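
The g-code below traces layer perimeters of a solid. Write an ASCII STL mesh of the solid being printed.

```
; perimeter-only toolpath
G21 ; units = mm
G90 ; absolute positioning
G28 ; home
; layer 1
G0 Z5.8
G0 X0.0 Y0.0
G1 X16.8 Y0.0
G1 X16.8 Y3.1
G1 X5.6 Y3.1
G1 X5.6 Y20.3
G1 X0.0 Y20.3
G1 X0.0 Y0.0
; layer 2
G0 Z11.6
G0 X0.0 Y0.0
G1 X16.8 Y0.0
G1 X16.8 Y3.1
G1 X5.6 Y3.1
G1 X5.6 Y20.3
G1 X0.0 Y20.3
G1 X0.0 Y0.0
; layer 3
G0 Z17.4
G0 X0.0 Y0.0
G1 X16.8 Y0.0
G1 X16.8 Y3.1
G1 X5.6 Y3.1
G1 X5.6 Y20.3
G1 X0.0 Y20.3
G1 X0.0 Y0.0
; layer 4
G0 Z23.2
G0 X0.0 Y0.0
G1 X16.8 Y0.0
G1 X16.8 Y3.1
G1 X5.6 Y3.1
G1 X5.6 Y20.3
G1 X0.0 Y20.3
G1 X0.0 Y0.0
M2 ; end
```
solid part
  facet normal 0.0000 0.0000 -1.0000
    outer loop
      vertex 16.8 3.1 0.0
      vertex 16.8 0.0 0.0
      vertex 0.0 0.0 0.0
    endloop
  endfacet
  facet normal 0.0000 0.0000 -1.0000
    outer loop
      vertex 5.6 3.1 0.0
      vertex 16.8 3.1 0.0
      vertex 0.0 0.0 0.0
    endloop
  endfacet
  facet normal 0.0000 0.0000 -1.0000
    outer loop
      vertex 5.6 20.3 0.0
      vertex 5.6 3.1 0.0
      vertex 0.0 0.0 0.0
    endloop
  endfacet
  facet normal 0.0000 0.0000 -1.0000
    outer loop
      vertex 0.0 20.3 0.0
      vertex 5.6 20.3 0.0
      vertex 0.0 0.0 0.0
    endloop
  endfacet
  facet normal 0.0000 0.0000 1.0000
    outer loop
      vertex 0.0 0.0 23.2
      vertex 16.8 0.0 23.2
      vertex 16.8 3.1 23.2
    endloop
  endfacet
  facet normal 0.0000 0.0000 1.0000
    outer loop
      vertex 0.0 0.0 23.2
      vertex 16.8 3.1 23.2
      vertex 5.6 3.1 23.2
    endloop
  endfacet
  facet normal 0.0000 0.0000 1.0000
    outer loop
      vertex 0.0 0.0 23.2
      vertex 5.6 3.1 23.2
      vertex 5.6 20.3 23.2
    endloop
  endfacet
  facet normal 0.0000 0.0000 1.0000
    outer loop
      vertex 0.0 0.0 23.2
      vertex 5.6 20.3 23.2
      vertex 0.0 20.3 23.2
    endloop
  endfacet
  facet normal 0.0000 -1.0000 0.0000
    outer loop
      vertex 0.0 0.0 0.0
      vertex 16.8 0.0 0.0
      vertex 16.8 0.0 23.2
    endloop
  endfacet
  facet normal 0.0000 -1.0000 0.0000
    outer loop
      vertex 0.0 0.0 0.0
      vertex 16.8 0.0 23.2
      vertex 0.0 0.0 23.2
    endloop
  endfacet
  facet normal 1.0000 0.0000 0.0000
    outer loop
      vertex 16.8 0.0 0.0
      vertex 16.8 3.1 0.0
      vertex 16.8 3.1 23.2
    endloop
  endfacet
  facet normal 1.0000 0.0000 0.0000
    outer loop
      vertex 16.8 0.0 0.0
      vertex 16.8 3.1 23.2
      vertex 16.8 0.0 23.2
    endloop
  endfacet
  facet normal 0.0000 1.0000 0.0000
    outer loop
      vertex 16.8 3.1 0.0
      vertex 5.6 3.1 0.0
      vertex 5.6 3.1 23.2
    endloop
  endfacet
  facet normal 0.0000 1.0000 0.0000
    outer loop
      vertex 16.8 3.1 0.0
      vertex 5.6 3.1 23.2
      vertex 16.8 3.1 23.2
    endloop
  endfacet
  facet normal 1.0000 0.0000 0.0000
    outer loop
      vertex 5.6 3.1 0.0
      vertex 5.6 20.3 0.0
      vertex 5.6 20.3 23.2
    endloop
  endfacet
  facet normal 1.0000 0.0000 0.0000
    outer loop
      vertex 5.6 3.1 0.0
      vertex 5.6 20.3 23.2
      vertex 5.6 3.1 23.2
    endloop
  endfacet
  facet normal 0.0000 1.0000 0.0000
    outer loop
      vertex 5.6 20.3 0.0
      vertex 0.0 20.3 0.0
      vertex 0.0 20.3 23.2
    endloop
  endfacet
  facet normal 0.0000 1.0000 0.0000
    outer loop
      vertex 5.6 20.3 0.0
      vertex 0.0 20.3 23.2
      vertex 5.6 20.3 23.2
    endloop
  endfacet
  facet normal -1.0000 0.0000 0.0000
    outer loop
      vertex 0.0 20.3 0.0
      vertex 0.0 0.0 0.0
      vertex 0.0 0.0 23.2
    endloop
  endfacet
  facet normal -1.0000 0.0000 0.0000
    outer loop
      vertex 0.0 20.3 0.0
      vertex 0.0 0.0 23.2
      vertex 0.0 20.3 23.2
    endloop
  endfacet
endsolid part

The G0 Z moves step by Δz≈5.8 mm. Every layer's G1 loop is the same polygon, so the solid is a straight extrusion of it from z=0 to z≈23.2. Closing with flat bottom and top caps and triangulating gives 20 facets — an L-shaped prism: outer 16.8 × 20.3 mm, arm thicknesses ≈ 3.1 mm (horizontal) and 5.6 mm (vertical), extruded 23.2 mm in z.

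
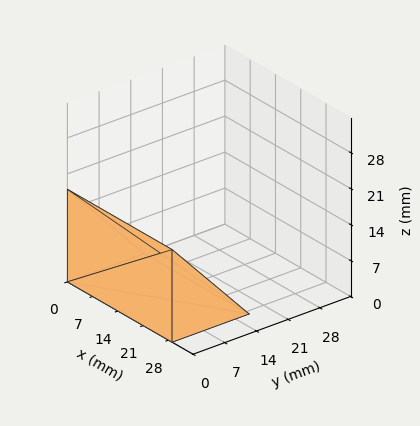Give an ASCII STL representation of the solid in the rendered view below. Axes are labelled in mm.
Reading the render: the shape is a wedge (ramp): 29 × 17 mm base, rising to 18 mm along the y=0 edge and sloping linearly to z=0 at y=17 (dimensions read to the nearest mm from the axis ticks). For the STL, each face is triangulated and given an outward normal.

solid part
  facet normal 0.0000 0.0000 -1.0000
    outer loop
      vertex 29.00 17.00 0.00
      vertex 29.00 0.00 0.00
      vertex 0.00 0.00 0.00
    endloop
  endfacet
  facet normal 0.0000 0.0000 -1.0000
    outer loop
      vertex 0.00 17.00 0.00
      vertex 29.00 17.00 0.00
      vertex 0.00 0.00 0.00
    endloop
  endfacet
  facet normal 0.0000 -1.0000 0.0000
    outer loop
      vertex 0.00 0.00 0.00
      vertex 29.00 0.00 0.00
      vertex 29.00 0.00 18.00
    endloop
  endfacet
  facet normal 0.0000 -1.0000 0.0000
    outer loop
      vertex 0.00 0.00 0.00
      vertex 29.00 0.00 18.00
      vertex 0.00 0.00 18.00
    endloop
  endfacet
  facet normal 0.0000 0.7270 0.6866
    outer loop
      vertex 0.00 0.00 18.00
      vertex 29.00 0.00 18.00
      vertex 29.00 17.00 0.00
    endloop
  endfacet
  facet normal 0.0000 0.7270 0.6866
    outer loop
      vertex 0.00 0.00 18.00
      vertex 29.00 17.00 0.00
      vertex 0.00 17.00 0.00
    endloop
  endfacet
  facet normal -1.0000 0.0000 0.0000
    outer loop
      vertex 0.00 0.00 18.00
      vertex 0.00 17.00 0.00
      vertex 0.00 0.00 0.00
    endloop
  endfacet
  facet normal 1.0000 0.0000 0.0000
    outer loop
      vertex 29.00 0.00 0.00
      vertex 29.00 17.00 0.00
      vertex 29.00 0.00 18.00
    endloop
  endfacet
endsolid part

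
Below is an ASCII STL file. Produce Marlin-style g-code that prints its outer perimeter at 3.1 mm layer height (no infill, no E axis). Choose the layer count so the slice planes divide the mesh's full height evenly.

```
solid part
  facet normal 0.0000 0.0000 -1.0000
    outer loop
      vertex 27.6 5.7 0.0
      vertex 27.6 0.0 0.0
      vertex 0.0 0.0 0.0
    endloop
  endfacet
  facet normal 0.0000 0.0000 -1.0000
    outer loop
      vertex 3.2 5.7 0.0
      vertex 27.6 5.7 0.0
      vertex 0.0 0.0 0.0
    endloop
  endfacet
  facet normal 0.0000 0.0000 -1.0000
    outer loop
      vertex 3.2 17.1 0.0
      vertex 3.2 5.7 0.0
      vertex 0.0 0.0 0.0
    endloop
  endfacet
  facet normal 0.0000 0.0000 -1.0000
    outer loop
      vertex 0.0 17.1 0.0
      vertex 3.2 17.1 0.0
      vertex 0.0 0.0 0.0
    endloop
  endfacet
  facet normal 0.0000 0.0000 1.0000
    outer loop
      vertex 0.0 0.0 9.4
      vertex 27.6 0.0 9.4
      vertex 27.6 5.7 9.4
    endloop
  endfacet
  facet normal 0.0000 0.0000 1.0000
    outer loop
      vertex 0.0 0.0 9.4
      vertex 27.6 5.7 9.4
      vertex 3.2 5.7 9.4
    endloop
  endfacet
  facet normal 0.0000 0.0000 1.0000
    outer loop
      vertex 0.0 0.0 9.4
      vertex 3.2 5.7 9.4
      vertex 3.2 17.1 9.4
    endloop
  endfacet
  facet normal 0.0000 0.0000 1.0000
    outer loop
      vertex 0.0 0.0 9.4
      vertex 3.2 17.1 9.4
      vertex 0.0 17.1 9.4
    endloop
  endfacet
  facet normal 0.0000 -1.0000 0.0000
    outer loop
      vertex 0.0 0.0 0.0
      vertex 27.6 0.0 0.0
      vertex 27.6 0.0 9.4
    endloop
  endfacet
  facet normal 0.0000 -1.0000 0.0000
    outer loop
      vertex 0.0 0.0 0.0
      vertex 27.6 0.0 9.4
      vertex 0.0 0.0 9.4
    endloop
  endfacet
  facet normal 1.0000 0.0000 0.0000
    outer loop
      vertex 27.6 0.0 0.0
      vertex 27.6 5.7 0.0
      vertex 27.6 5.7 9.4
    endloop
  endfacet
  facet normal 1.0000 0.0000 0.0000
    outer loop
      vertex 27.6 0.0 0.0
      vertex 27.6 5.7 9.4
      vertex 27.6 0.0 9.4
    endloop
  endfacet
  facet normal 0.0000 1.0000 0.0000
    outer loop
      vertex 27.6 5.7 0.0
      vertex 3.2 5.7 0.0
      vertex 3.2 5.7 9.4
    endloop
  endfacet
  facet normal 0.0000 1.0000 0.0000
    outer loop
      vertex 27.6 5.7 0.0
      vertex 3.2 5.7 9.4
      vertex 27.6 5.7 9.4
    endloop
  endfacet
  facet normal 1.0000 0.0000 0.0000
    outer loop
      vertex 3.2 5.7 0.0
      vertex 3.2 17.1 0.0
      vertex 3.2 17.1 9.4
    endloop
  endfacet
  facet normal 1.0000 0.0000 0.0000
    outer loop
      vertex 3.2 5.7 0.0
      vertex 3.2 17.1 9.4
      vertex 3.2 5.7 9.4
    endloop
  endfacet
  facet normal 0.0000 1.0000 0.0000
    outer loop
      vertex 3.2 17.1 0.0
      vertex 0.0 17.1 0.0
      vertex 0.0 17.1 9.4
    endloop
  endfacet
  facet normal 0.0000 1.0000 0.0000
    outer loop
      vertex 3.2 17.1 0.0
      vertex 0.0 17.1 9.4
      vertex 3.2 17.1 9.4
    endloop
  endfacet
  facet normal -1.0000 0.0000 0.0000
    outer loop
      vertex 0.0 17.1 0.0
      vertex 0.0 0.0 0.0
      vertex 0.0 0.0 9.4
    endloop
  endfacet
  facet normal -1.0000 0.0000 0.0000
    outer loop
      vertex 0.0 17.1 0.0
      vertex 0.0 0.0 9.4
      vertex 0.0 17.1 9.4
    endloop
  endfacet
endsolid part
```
; perimeter-only toolpath
G21 ; units = mm
G90 ; absolute positioning
G28 ; home
; layer 1
G0 Z3.1
G0 X0.0 Y0.0
G1 X27.6 Y0.0
G1 X27.6 Y5.7
G1 X3.2 Y5.7
G1 X3.2 Y17.1
G1 X0.0 Y17.1
G1 X0.0 Y0.0
; layer 2
G0 Z6.3
G0 X0.0 Y0.0
G1 X27.6 Y0.0
G1 X27.6 Y5.7
G1 X3.2 Y5.7
G1 X3.2 Y17.1
G1 X0.0 Y17.1
G1 X0.0 Y0.0
; layer 3
G0 Z9.4
G0 X0.0 Y0.0
G1 X27.6 Y0.0
G1 X27.6 Y5.7
G1 X3.2 Y5.7
G1 X3.2 Y17.1
G1 X0.0 Y17.1
G1 X0.0 Y0.0
M2 ; end

The solid is an L-shaped prism: outer 27.6 × 17.1 mm, arm thicknesses ≈ 5.7 mm (horizontal) and 3.2 mm (vertical), extruded 9.4 mm in z. Slicing at Δz = 3.1 mm — 3 equal slices spanning the solid's height, so layer i sits at z = i·h/3 — gives 3 non-empty perimeters. Each is a 6-segment closed polygon; G0 lifts to the layer z and rapids to the start vertex, then G1 traces the edges.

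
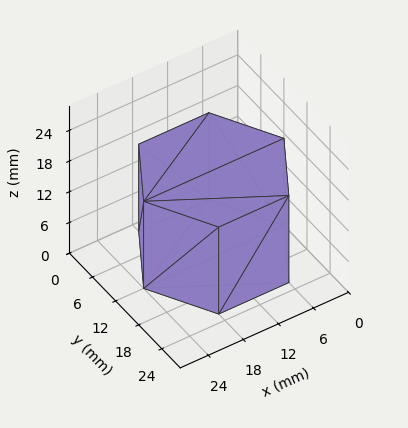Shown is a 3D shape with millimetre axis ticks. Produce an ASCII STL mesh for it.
Reading the render: the shape is a regular 6-sided prism (a cylinder approximated with 6 flat sides), circumscribed radius ≈ 12 mm, height ≈ 17 mm (dimensions read to the nearest mm from the axis ticks). For the STL, each face is triangulated and given an outward normal.

solid part
  facet normal 0.0000 0.0000 -1.0000
    outer loop
      vertex 6.000 22.392 0.000
      vertex 18.000 22.392 0.000
      vertex 24.000 12.000 0.000
    endloop
  endfacet
  facet normal 0.0000 0.0000 -1.0000
    outer loop
      vertex 0.000 12.000 0.000
      vertex 6.000 22.392 0.000
      vertex 24.000 12.000 0.000
    endloop
  endfacet
  facet normal 0.0000 0.0000 -1.0000
    outer loop
      vertex 6.000 1.608 0.000
      vertex 0.000 12.000 0.000
      vertex 24.000 12.000 0.000
    endloop
  endfacet
  facet normal 0.0000 0.0000 -1.0000
    outer loop
      vertex 18.000 1.608 0.000
      vertex 6.000 1.608 0.000
      vertex 24.000 12.000 0.000
    endloop
  endfacet
  facet normal 0.0000 0.0000 1.0000
    outer loop
      vertex 24.000 12.000 17.000
      vertex 18.000 22.392 17.000
      vertex 6.000 22.392 17.000
    endloop
  endfacet
  facet normal 0.0000 0.0000 1.0000
    outer loop
      vertex 24.000 12.000 17.000
      vertex 6.000 22.392 17.000
      vertex 0.000 12.000 17.000
    endloop
  endfacet
  facet normal 0.0000 0.0000 1.0000
    outer loop
      vertex 24.000 12.000 17.000
      vertex 0.000 12.000 17.000
      vertex 6.000 1.608 17.000
    endloop
  endfacet
  facet normal 0.0000 0.0000 1.0000
    outer loop
      vertex 24.000 12.000 17.000
      vertex 6.000 1.608 17.000
      vertex 18.000 1.608 17.000
    endloop
  endfacet
  facet normal 0.8660 0.5000 0.0000
    outer loop
      vertex 24.000 12.000 0.000
      vertex 18.000 22.392 0.000
      vertex 18.000 22.392 17.000
    endloop
  endfacet
  facet normal 0.8660 0.5000 0.0000
    outer loop
      vertex 24.000 12.000 0.000
      vertex 18.000 22.392 17.000
      vertex 24.000 12.000 17.000
    endloop
  endfacet
  facet normal 0.0000 1.0000 0.0000
    outer loop
      vertex 18.000 22.392 0.000
      vertex 6.000 22.392 0.000
      vertex 6.000 22.392 17.000
    endloop
  endfacet
  facet normal 0.0000 1.0000 0.0000
    outer loop
      vertex 18.000 22.392 0.000
      vertex 6.000 22.392 17.000
      vertex 18.000 22.392 17.000
    endloop
  endfacet
  facet normal -0.8660 0.5000 0.0000
    outer loop
      vertex 6.000 22.392 0.000
      vertex 0.000 12.000 0.000
      vertex 0.000 12.000 17.000
    endloop
  endfacet
  facet normal -0.8660 0.5000 0.0000
    outer loop
      vertex 6.000 22.392 0.000
      vertex 0.000 12.000 17.000
      vertex 6.000 22.392 17.000
    endloop
  endfacet
  facet normal -0.8660 -0.5000 0.0000
    outer loop
      vertex 0.000 12.000 0.000
      vertex 6.000 1.608 0.000
      vertex 6.000 1.608 17.000
    endloop
  endfacet
  facet normal -0.8660 -0.5000 0.0000
    outer loop
      vertex 0.000 12.000 0.000
      vertex 6.000 1.608 17.000
      vertex 0.000 12.000 17.000
    endloop
  endfacet
  facet normal 0.0000 -1.0000 0.0000
    outer loop
      vertex 6.000 1.608 0.000
      vertex 18.000 1.608 0.000
      vertex 18.000 1.608 17.000
    endloop
  endfacet
  facet normal 0.0000 -1.0000 0.0000
    outer loop
      vertex 6.000 1.608 0.000
      vertex 18.000 1.608 17.000
      vertex 6.000 1.608 17.000
    endloop
  endfacet
  facet normal 0.8660 -0.5000 0.0000
    outer loop
      vertex 18.000 1.608 0.000
      vertex 24.000 12.000 0.000
      vertex 24.000 12.000 17.000
    endloop
  endfacet
  facet normal 0.8660 -0.5000 0.0000
    outer loop
      vertex 18.000 1.608 0.000
      vertex 24.000 12.000 17.000
      vertex 18.000 1.608 17.000
    endloop
  endfacet
endsolid part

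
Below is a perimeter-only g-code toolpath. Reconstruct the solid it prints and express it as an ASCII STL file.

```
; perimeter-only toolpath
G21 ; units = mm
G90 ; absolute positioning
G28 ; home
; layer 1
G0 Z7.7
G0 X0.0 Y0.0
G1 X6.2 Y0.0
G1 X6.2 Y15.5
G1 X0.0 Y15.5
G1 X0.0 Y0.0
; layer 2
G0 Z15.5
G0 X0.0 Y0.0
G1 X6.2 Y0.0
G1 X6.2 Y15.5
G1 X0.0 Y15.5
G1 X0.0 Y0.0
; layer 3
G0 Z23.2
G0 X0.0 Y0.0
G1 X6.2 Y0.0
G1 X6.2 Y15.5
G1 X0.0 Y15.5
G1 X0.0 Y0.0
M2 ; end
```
solid part
  facet normal 0.0000 0.0000 -1.0000
    outer loop
      vertex 6.2 15.5 0.0
      vertex 6.2 0.0 0.0
      vertex 0.0 0.0 0.0
    endloop
  endfacet
  facet normal 0.0000 0.0000 -1.0000
    outer loop
      vertex 0.0 15.5 0.0
      vertex 6.2 15.5 0.0
      vertex 0.0 0.0 0.0
    endloop
  endfacet
  facet normal 0.0000 0.0000 1.0000
    outer loop
      vertex 0.0 0.0 23.2
      vertex 6.2 0.0 23.2
      vertex 6.2 15.5 23.2
    endloop
  endfacet
  facet normal 0.0000 0.0000 1.0000
    outer loop
      vertex 0.0 0.0 23.2
      vertex 6.2 15.5 23.2
      vertex 0.0 15.5 23.2
    endloop
  endfacet
  facet normal 0.0000 -1.0000 0.0000
    outer loop
      vertex 0.0 0.0 0.0
      vertex 6.2 0.0 0.0
      vertex 6.2 0.0 23.2
    endloop
  endfacet
  facet normal 0.0000 -1.0000 0.0000
    outer loop
      vertex 0.0 0.0 0.0
      vertex 6.2 0.0 23.2
      vertex 0.0 0.0 23.2
    endloop
  endfacet
  facet normal 0.0000 1.0000 0.0000
    outer loop
      vertex 6.2 15.5 23.2
      vertex 6.2 15.5 0.0
      vertex 0.0 15.5 0.0
    endloop
  endfacet
  facet normal 0.0000 1.0000 0.0000
    outer loop
      vertex 0.0 15.5 23.2
      vertex 6.2 15.5 23.2
      vertex 0.0 15.5 0.0
    endloop
  endfacet
  facet normal -1.0000 0.0000 0.0000
    outer loop
      vertex 0.0 15.5 23.2
      vertex 0.0 15.5 0.0
      vertex 0.0 0.0 0.0
    endloop
  endfacet
  facet normal -1.0000 0.0000 0.0000
    outer loop
      vertex 0.0 0.0 23.2
      vertex 0.0 15.5 23.2
      vertex 0.0 0.0 0.0
    endloop
  endfacet
  facet normal 1.0000 0.0000 0.0000
    outer loop
      vertex 6.2 0.0 0.0
      vertex 6.2 15.5 0.0
      vertex 6.2 15.5 23.2
    endloop
  endfacet
  facet normal 1.0000 0.0000 0.0000
    outer loop
      vertex 6.2 0.0 0.0
      vertex 6.2 15.5 23.2
      vertex 6.2 0.0 23.2
    endloop
  endfacet
endsolid part

The G0 Z moves step by Δz≈7.7 mm. Every layer's G1 loop is the same polygon, so the solid is a straight extrusion of it from z=0 to z≈23.2. Closing with flat bottom and top caps and triangulating gives 12 facets — a rectangular box, roughly 6.2 × 15.5 mm footprint and 23.2 mm tall.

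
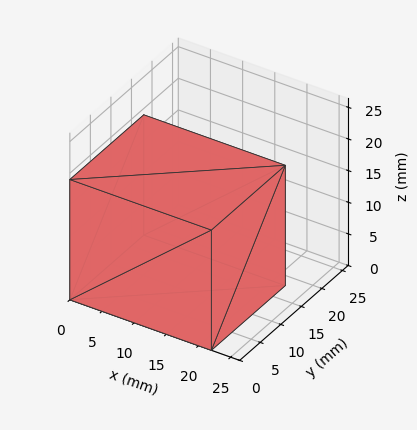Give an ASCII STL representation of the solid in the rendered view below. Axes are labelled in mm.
Reading the render: the shape is a rectangular box, roughly 22 × 18 mm footprint and 19 mm tall (dimensions read to the nearest mm from the axis ticks). For the STL, each face is triangulated and given an outward normal.

solid part
  facet normal 0.0000 0.0000 -1.0000
    outer loop
      vertex 22.00 18.00 0.00
      vertex 22.00 0.00 0.00
      vertex 0.00 0.00 0.00
    endloop
  endfacet
  facet normal 0.0000 0.0000 -1.0000
    outer loop
      vertex 0.00 18.00 0.00
      vertex 22.00 18.00 0.00
      vertex 0.00 0.00 0.00
    endloop
  endfacet
  facet normal 0.0000 0.0000 1.0000
    outer loop
      vertex 0.00 0.00 19.00
      vertex 22.00 0.00 19.00
      vertex 22.00 18.00 19.00
    endloop
  endfacet
  facet normal 0.0000 0.0000 1.0000
    outer loop
      vertex 0.00 0.00 19.00
      vertex 22.00 18.00 19.00
      vertex 0.00 18.00 19.00
    endloop
  endfacet
  facet normal 0.0000 -1.0000 0.0000
    outer loop
      vertex 0.00 0.00 0.00
      vertex 22.00 0.00 0.00
      vertex 22.00 0.00 19.00
    endloop
  endfacet
  facet normal 0.0000 -1.0000 0.0000
    outer loop
      vertex 0.00 0.00 0.00
      vertex 22.00 0.00 19.00
      vertex 0.00 0.00 19.00
    endloop
  endfacet
  facet normal 0.0000 1.0000 0.0000
    outer loop
      vertex 22.00 18.00 19.00
      vertex 22.00 18.00 0.00
      vertex 0.00 18.00 0.00
    endloop
  endfacet
  facet normal 0.0000 1.0000 0.0000
    outer loop
      vertex 0.00 18.00 19.00
      vertex 22.00 18.00 19.00
      vertex 0.00 18.00 0.00
    endloop
  endfacet
  facet normal -1.0000 0.0000 0.0000
    outer loop
      vertex 0.00 18.00 19.00
      vertex 0.00 18.00 0.00
      vertex 0.00 0.00 0.00
    endloop
  endfacet
  facet normal -1.0000 0.0000 0.0000
    outer loop
      vertex 0.00 0.00 19.00
      vertex 0.00 18.00 19.00
      vertex 0.00 0.00 0.00
    endloop
  endfacet
  facet normal 1.0000 0.0000 0.0000
    outer loop
      vertex 22.00 0.00 0.00
      vertex 22.00 18.00 0.00
      vertex 22.00 18.00 19.00
    endloop
  endfacet
  facet normal 1.0000 0.0000 0.0000
    outer loop
      vertex 22.00 0.00 0.00
      vertex 22.00 18.00 19.00
      vertex 22.00 0.00 19.00
    endloop
  endfacet
endsolid part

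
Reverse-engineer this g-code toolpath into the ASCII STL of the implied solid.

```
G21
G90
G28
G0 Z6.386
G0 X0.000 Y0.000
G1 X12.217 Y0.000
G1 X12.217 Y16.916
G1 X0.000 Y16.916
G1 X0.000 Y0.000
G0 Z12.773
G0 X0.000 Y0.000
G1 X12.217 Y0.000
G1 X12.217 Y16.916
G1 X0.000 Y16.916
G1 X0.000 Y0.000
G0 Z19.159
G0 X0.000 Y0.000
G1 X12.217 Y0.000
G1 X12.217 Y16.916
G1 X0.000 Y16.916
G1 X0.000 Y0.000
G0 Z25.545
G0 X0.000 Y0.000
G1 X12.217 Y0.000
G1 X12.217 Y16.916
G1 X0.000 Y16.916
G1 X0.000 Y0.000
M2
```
solid part
  facet normal 0.0000 0.0000 -1.0000
    outer loop
      vertex 12.217 16.916 0.000
      vertex 12.217 0.000 0.000
      vertex 0.000 0.000 0.000
    endloop
  endfacet
  facet normal 0.0000 0.0000 -1.0000
    outer loop
      vertex 0.000 16.916 0.000
      vertex 12.217 16.916 0.000
      vertex 0.000 0.000 0.000
    endloop
  endfacet
  facet normal 0.0000 0.0000 1.0000
    outer loop
      vertex 0.000 0.000 25.545
      vertex 12.217 0.000 25.545
      vertex 12.217 16.916 25.545
    endloop
  endfacet
  facet normal 0.0000 0.0000 1.0000
    outer loop
      vertex 0.000 0.000 25.545
      vertex 12.217 16.916 25.545
      vertex 0.000 16.916 25.545
    endloop
  endfacet
  facet normal 0.0000 -1.0000 0.0000
    outer loop
      vertex 0.000 0.000 0.000
      vertex 12.217 0.000 0.000
      vertex 12.217 0.000 25.545
    endloop
  endfacet
  facet normal 0.0000 -1.0000 0.0000
    outer loop
      vertex 0.000 0.000 0.000
      vertex 12.217 0.000 25.545
      vertex 0.000 0.000 25.545
    endloop
  endfacet
  facet normal 0.0000 1.0000 0.0000
    outer loop
      vertex 12.217 16.916 25.545
      vertex 12.217 16.916 0.000
      vertex 0.000 16.916 0.000
    endloop
  endfacet
  facet normal 0.0000 1.0000 0.0000
    outer loop
      vertex 0.000 16.916 25.545
      vertex 12.217 16.916 25.545
      vertex 0.000 16.916 0.000
    endloop
  endfacet
  facet normal -1.0000 0.0000 0.0000
    outer loop
      vertex 0.000 16.916 25.545
      vertex 0.000 16.916 0.000
      vertex 0.000 0.000 0.000
    endloop
  endfacet
  facet normal -1.0000 0.0000 0.0000
    outer loop
      vertex 0.000 0.000 25.545
      vertex 0.000 16.916 25.545
      vertex 0.000 0.000 0.000
    endloop
  endfacet
  facet normal 1.0000 0.0000 0.0000
    outer loop
      vertex 12.217 0.000 0.000
      vertex 12.217 16.916 0.000
      vertex 12.217 16.916 25.545
    endloop
  endfacet
  facet normal 1.0000 0.0000 0.0000
    outer loop
      vertex 12.217 0.000 0.000
      vertex 12.217 16.916 25.545
      vertex 12.217 0.000 25.545
    endloop
  endfacet
endsolid part

The G0 Z moves step by Δz≈6.386 mm. Every layer's G1 loop is the same polygon, so the solid is a straight extrusion of it from z=0 to z≈25.5. Closing with flat bottom and top caps and triangulating gives 12 facets — a rectangular box, roughly 12.2 × 16.9 mm footprint and 25.5 mm tall.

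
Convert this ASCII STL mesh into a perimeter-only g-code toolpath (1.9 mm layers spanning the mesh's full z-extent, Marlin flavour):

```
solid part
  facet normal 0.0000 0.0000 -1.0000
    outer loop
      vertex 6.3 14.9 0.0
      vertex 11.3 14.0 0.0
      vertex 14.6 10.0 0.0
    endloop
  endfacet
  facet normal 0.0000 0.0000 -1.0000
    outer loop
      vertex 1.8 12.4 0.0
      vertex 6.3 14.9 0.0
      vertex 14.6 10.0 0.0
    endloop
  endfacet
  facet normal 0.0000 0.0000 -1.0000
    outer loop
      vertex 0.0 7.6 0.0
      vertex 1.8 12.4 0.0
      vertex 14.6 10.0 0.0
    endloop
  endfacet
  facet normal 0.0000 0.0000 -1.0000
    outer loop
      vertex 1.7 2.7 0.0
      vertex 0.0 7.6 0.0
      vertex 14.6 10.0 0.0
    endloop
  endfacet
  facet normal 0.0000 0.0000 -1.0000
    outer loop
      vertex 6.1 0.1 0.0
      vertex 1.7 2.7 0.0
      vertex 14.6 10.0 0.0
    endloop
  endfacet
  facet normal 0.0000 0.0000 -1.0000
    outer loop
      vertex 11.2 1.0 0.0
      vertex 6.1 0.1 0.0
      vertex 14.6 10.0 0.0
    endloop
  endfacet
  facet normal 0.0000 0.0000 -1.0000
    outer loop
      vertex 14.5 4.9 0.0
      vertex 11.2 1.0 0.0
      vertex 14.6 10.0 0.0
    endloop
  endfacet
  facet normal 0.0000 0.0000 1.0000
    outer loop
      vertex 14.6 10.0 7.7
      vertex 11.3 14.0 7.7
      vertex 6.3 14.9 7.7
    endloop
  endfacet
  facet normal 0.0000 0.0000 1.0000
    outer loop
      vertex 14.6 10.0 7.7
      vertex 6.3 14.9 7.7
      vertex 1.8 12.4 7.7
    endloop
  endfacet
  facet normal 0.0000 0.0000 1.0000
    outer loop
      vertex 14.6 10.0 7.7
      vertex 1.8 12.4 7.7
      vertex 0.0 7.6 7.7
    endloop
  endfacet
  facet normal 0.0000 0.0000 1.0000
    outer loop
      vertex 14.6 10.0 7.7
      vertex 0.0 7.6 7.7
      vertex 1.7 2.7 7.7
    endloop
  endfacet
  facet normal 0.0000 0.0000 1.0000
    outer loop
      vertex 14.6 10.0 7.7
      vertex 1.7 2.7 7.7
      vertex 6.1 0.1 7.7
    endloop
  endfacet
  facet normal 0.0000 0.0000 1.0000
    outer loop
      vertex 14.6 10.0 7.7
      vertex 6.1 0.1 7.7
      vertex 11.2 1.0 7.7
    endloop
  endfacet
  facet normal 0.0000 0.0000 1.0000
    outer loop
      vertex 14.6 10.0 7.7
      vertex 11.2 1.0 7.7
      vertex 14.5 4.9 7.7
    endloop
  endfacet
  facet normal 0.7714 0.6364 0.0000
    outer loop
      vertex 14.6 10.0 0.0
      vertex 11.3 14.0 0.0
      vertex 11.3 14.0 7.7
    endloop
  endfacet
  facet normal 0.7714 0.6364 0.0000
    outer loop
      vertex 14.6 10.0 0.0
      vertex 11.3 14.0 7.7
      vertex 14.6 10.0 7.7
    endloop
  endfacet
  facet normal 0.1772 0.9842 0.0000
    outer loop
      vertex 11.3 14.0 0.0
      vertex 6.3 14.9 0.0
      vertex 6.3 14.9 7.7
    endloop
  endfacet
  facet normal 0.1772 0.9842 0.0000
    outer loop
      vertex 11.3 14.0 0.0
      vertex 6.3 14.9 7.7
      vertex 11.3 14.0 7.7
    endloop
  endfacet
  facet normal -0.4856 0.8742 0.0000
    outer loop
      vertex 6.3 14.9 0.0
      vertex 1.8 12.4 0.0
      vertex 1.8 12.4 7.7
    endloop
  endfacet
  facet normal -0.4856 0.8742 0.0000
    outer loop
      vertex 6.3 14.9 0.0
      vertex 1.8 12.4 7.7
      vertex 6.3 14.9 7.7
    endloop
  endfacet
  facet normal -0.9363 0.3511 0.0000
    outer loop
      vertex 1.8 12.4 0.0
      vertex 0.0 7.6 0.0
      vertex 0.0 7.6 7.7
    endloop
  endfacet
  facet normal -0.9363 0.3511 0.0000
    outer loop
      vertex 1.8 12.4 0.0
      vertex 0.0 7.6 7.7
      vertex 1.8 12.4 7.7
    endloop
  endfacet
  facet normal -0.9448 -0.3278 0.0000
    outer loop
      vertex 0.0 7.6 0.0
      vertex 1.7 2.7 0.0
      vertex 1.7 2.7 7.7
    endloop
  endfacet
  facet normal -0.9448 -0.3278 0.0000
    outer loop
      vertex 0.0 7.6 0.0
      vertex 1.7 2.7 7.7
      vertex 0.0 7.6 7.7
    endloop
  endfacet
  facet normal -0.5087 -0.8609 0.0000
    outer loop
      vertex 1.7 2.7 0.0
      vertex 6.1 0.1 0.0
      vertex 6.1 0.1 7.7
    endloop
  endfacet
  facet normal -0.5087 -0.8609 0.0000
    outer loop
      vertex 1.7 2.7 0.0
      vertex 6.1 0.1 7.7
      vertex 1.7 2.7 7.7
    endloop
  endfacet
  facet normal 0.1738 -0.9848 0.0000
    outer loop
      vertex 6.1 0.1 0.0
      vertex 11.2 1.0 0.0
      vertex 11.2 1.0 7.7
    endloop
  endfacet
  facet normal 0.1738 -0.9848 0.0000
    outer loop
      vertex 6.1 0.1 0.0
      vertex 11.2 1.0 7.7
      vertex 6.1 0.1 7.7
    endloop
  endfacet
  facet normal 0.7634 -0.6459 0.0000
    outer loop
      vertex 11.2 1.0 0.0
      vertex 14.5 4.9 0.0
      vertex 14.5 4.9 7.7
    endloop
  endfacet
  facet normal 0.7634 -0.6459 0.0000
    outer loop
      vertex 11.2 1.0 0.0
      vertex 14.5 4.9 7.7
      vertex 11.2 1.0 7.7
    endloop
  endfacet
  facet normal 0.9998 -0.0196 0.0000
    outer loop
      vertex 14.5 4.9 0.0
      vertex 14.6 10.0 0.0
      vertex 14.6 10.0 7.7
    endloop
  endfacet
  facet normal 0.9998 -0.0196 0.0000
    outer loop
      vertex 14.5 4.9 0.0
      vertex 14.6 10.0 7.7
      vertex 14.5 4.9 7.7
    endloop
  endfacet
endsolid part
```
; perimeter-only toolpath
G21 ; units = mm
G90 ; absolute positioning
G28 ; home
; layer 1
G0 Z1.9
G0 X14.6 Y10.0
G1 X11.3 Y14.0
G1 X6.3 Y14.9
G1 X1.8 Y12.4
G1 X0.0 Y7.6
G1 X1.7 Y2.7
G1 X6.1 Y0.1
G1 X11.2 Y1.0
G1 X14.5 Y4.9
G1 X14.6 Y10.0
; layer 2
G0 Z3.9
G0 X14.6 Y10.0
G1 X11.3 Y14.0
G1 X6.3 Y14.9
G1 X1.8 Y12.4
G1 X0.0 Y7.6
G1 X1.7 Y2.7
G1 X6.1 Y0.1
G1 X11.2 Y1.0
G1 X14.5 Y4.9
G1 X14.6 Y10.0
; layer 3
G0 Z5.8
G0 X14.6 Y10.0
G1 X11.3 Y14.0
G1 X6.3 Y14.9
G1 X1.8 Y12.4
G1 X0.0 Y7.6
G1 X1.7 Y2.7
G1 X6.1 Y0.1
G1 X11.2 Y1.0
G1 X14.5 Y4.9
G1 X14.6 Y10.0
; layer 4
G0 Z7.7
G0 X14.6 Y10.0
G1 X11.3 Y14.0
G1 X6.3 Y14.9
G1 X1.8 Y12.4
G1 X0.0 Y7.6
G1 X1.7 Y2.7
G1 X6.1 Y0.1
G1 X11.2 Y1.0
G1 X14.5 Y4.9
G1 X14.6 Y10.0
M2 ; end

The solid is a regular 9-sided prism (a cylinder approximated with 9 flat sides), circumscribed radius ≈ 7.5 mm, height ≈ 7.7 mm. Slicing at Δz = 1.9 mm — 4 equal slices spanning the solid's height, so layer i sits at z = i·h/4 — gives 4 non-empty perimeters. Each is a 9-segment closed polygon; G0 lifts to the layer z and rapids to the start vertex, then G1 traces the edges.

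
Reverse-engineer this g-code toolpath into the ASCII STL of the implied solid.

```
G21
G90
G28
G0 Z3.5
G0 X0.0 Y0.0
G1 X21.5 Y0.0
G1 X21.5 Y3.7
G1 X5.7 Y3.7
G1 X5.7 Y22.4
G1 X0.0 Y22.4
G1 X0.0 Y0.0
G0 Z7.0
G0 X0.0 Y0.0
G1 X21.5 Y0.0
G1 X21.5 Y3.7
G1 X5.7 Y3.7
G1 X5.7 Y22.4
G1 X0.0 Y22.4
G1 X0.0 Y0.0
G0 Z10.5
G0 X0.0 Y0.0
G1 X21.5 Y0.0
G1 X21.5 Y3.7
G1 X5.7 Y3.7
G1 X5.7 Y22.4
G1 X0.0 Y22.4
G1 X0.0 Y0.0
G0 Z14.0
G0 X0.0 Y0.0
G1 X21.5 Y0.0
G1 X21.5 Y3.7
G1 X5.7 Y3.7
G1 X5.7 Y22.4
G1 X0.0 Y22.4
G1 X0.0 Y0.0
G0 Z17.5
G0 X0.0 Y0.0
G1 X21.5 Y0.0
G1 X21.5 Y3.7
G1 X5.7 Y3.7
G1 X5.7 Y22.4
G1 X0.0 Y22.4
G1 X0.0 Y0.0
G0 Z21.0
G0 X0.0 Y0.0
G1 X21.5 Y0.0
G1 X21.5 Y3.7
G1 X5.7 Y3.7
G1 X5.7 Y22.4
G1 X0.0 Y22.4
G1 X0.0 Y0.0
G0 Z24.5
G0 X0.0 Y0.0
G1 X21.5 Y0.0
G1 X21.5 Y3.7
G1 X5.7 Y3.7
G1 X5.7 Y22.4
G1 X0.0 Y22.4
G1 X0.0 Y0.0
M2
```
solid part
  facet normal 0.0000 0.0000 -1.0000
    outer loop
      vertex 21.5 3.7 0.0
      vertex 21.5 0.0 0.0
      vertex 0.0 0.0 0.0
    endloop
  endfacet
  facet normal 0.0000 0.0000 -1.0000
    outer loop
      vertex 5.7 3.7 0.0
      vertex 21.5 3.7 0.0
      vertex 0.0 0.0 0.0
    endloop
  endfacet
  facet normal 0.0000 0.0000 -1.0000
    outer loop
      vertex 5.7 22.4 0.0
      vertex 5.7 3.7 0.0
      vertex 0.0 0.0 0.0
    endloop
  endfacet
  facet normal 0.0000 0.0000 -1.0000
    outer loop
      vertex 0.0 22.4 0.0
      vertex 5.7 22.4 0.0
      vertex 0.0 0.0 0.0
    endloop
  endfacet
  facet normal 0.0000 0.0000 1.0000
    outer loop
      vertex 0.0 0.0 24.5
      vertex 21.5 0.0 24.5
      vertex 21.5 3.7 24.5
    endloop
  endfacet
  facet normal 0.0000 0.0000 1.0000
    outer loop
      vertex 0.0 0.0 24.5
      vertex 21.5 3.7 24.5
      vertex 5.7 3.7 24.5
    endloop
  endfacet
  facet normal 0.0000 0.0000 1.0000
    outer loop
      vertex 0.0 0.0 24.5
      vertex 5.7 3.7 24.5
      vertex 5.7 22.4 24.5
    endloop
  endfacet
  facet normal 0.0000 0.0000 1.0000
    outer loop
      vertex 0.0 0.0 24.5
      vertex 5.7 22.4 24.5
      vertex 0.0 22.4 24.5
    endloop
  endfacet
  facet normal 0.0000 -1.0000 0.0000
    outer loop
      vertex 0.0 0.0 0.0
      vertex 21.5 0.0 0.0
      vertex 21.5 0.0 24.5
    endloop
  endfacet
  facet normal 0.0000 -1.0000 0.0000
    outer loop
      vertex 0.0 0.0 0.0
      vertex 21.5 0.0 24.5
      vertex 0.0 0.0 24.5
    endloop
  endfacet
  facet normal 1.0000 0.0000 0.0000
    outer loop
      vertex 21.5 0.0 0.0
      vertex 21.5 3.7 0.0
      vertex 21.5 3.7 24.5
    endloop
  endfacet
  facet normal 1.0000 0.0000 0.0000
    outer loop
      vertex 21.5 0.0 0.0
      vertex 21.5 3.7 24.5
      vertex 21.5 0.0 24.5
    endloop
  endfacet
  facet normal 0.0000 1.0000 0.0000
    outer loop
      vertex 21.5 3.7 0.0
      vertex 5.7 3.7 0.0
      vertex 5.7 3.7 24.5
    endloop
  endfacet
  facet normal 0.0000 1.0000 0.0000
    outer loop
      vertex 21.5 3.7 0.0
      vertex 5.7 3.7 24.5
      vertex 21.5 3.7 24.5
    endloop
  endfacet
  facet normal 1.0000 0.0000 0.0000
    outer loop
      vertex 5.7 3.7 0.0
      vertex 5.7 22.4 0.0
      vertex 5.7 22.4 24.5
    endloop
  endfacet
  facet normal 1.0000 0.0000 0.0000
    outer loop
      vertex 5.7 3.7 0.0
      vertex 5.7 22.4 24.5
      vertex 5.7 3.7 24.5
    endloop
  endfacet
  facet normal 0.0000 1.0000 0.0000
    outer loop
      vertex 5.7 22.4 0.0
      vertex 0.0 22.4 0.0
      vertex 0.0 22.4 24.5
    endloop
  endfacet
  facet normal 0.0000 1.0000 0.0000
    outer loop
      vertex 5.7 22.4 0.0
      vertex 0.0 22.4 24.5
      vertex 5.7 22.4 24.5
    endloop
  endfacet
  facet normal -1.0000 0.0000 0.0000
    outer loop
      vertex 0.0 22.4 0.0
      vertex 0.0 0.0 0.0
      vertex 0.0 0.0 24.5
    endloop
  endfacet
  facet normal -1.0000 0.0000 0.0000
    outer loop
      vertex 0.0 22.4 0.0
      vertex 0.0 0.0 24.5
      vertex 0.0 22.4 24.5
    endloop
  endfacet
endsolid part

The G0 Z moves step by Δz≈3.5 mm. Every layer's G1 loop is the same polygon, so the solid is a straight extrusion of it from z=0 to z≈24.5. Closing with flat bottom and top caps and triangulating gives 20 facets — an L-shaped prism: outer 21.5 × 22.4 mm, arm thicknesses ≈ 3.7 mm (horizontal) and 5.7 mm (vertical), extruded 24.5 mm in z.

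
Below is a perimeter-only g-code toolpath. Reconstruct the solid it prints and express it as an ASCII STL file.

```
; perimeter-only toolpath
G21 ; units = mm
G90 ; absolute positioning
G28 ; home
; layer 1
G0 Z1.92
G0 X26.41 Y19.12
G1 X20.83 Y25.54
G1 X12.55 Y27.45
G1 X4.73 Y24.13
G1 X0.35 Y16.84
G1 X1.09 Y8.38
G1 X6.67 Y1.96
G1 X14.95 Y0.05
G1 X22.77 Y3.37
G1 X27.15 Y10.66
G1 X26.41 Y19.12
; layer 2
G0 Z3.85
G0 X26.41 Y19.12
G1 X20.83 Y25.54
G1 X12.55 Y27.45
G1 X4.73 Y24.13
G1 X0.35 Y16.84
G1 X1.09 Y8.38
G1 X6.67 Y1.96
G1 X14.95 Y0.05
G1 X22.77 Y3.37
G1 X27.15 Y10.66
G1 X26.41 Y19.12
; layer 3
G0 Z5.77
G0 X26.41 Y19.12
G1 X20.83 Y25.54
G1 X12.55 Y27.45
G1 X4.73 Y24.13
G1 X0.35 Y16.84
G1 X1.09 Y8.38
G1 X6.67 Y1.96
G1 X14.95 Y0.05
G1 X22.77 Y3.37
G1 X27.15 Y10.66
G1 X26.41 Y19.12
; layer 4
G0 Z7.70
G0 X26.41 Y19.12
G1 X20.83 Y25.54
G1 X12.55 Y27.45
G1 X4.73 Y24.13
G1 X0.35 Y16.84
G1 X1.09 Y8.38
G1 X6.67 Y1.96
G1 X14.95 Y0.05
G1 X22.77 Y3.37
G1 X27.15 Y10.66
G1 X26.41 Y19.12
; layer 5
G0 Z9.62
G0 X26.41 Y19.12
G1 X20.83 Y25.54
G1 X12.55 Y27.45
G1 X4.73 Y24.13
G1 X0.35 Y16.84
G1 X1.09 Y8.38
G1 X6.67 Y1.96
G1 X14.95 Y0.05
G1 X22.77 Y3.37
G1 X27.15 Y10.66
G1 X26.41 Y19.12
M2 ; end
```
solid part
  facet normal 0.0000 0.0000 -1.0000
    outer loop
      vertex 12.55 27.45 0.00
      vertex 20.83 25.54 0.00
      vertex 26.41 19.12 0.00
    endloop
  endfacet
  facet normal 0.0000 0.0000 -1.0000
    outer loop
      vertex 4.73 24.13 0.00
      vertex 12.55 27.45 0.00
      vertex 26.41 19.12 0.00
    endloop
  endfacet
  facet normal 0.0000 0.0000 -1.0000
    outer loop
      vertex 0.35 16.84 0.00
      vertex 4.73 24.13 0.00
      vertex 26.41 19.12 0.00
    endloop
  endfacet
  facet normal 0.0000 0.0000 -1.0000
    outer loop
      vertex 1.09 8.38 0.00
      vertex 0.35 16.84 0.00
      vertex 26.41 19.12 0.00
    endloop
  endfacet
  facet normal 0.0000 0.0000 -1.0000
    outer loop
      vertex 6.67 1.96 0.00
      vertex 1.09 8.38 0.00
      vertex 26.41 19.12 0.00
    endloop
  endfacet
  facet normal 0.0000 0.0000 -1.0000
    outer loop
      vertex 14.95 0.05 0.00
      vertex 6.67 1.96 0.00
      vertex 26.41 19.12 0.00
    endloop
  endfacet
  facet normal 0.0000 0.0000 -1.0000
    outer loop
      vertex 22.77 3.37 0.00
      vertex 14.95 0.05 0.00
      vertex 26.41 19.12 0.00
    endloop
  endfacet
  facet normal 0.0000 0.0000 -1.0000
    outer loop
      vertex 27.15 10.66 0.00
      vertex 22.77 3.37 0.00
      vertex 26.41 19.12 0.00
    endloop
  endfacet
  facet normal 0.0000 0.0000 1.0000
    outer loop
      vertex 26.41 19.12 9.62
      vertex 20.83 25.54 9.62
      vertex 12.55 27.45 9.62
    endloop
  endfacet
  facet normal 0.0000 0.0000 1.0000
    outer loop
      vertex 26.41 19.12 9.62
      vertex 12.55 27.45 9.62
      vertex 4.73 24.13 9.62
    endloop
  endfacet
  facet normal 0.0000 0.0000 1.0000
    outer loop
      vertex 26.41 19.12 9.62
      vertex 4.73 24.13 9.62
      vertex 0.35 16.84 9.62
    endloop
  endfacet
  facet normal 0.0000 0.0000 1.0000
    outer loop
      vertex 26.41 19.12 9.62
      vertex 0.35 16.84 9.62
      vertex 1.09 8.38 9.62
    endloop
  endfacet
  facet normal 0.0000 0.0000 1.0000
    outer loop
      vertex 26.41 19.12 9.62
      vertex 1.09 8.38 9.62
      vertex 6.67 1.96 9.62
    endloop
  endfacet
  facet normal 0.0000 0.0000 1.0000
    outer loop
      vertex 26.41 19.12 9.62
      vertex 6.67 1.96 9.62
      vertex 14.95 0.05 9.62
    endloop
  endfacet
  facet normal 0.0000 0.0000 1.0000
    outer loop
      vertex 26.41 19.12 9.62
      vertex 14.95 0.05 9.62
      vertex 22.77 3.37 9.62
    endloop
  endfacet
  facet normal 0.0000 0.0000 1.0000
    outer loop
      vertex 26.41 19.12 9.62
      vertex 22.77 3.37 9.62
      vertex 27.15 10.66 9.62
    endloop
  endfacet
  facet normal 0.7548 0.6560 0.0000
    outer loop
      vertex 26.41 19.12 0.00
      vertex 20.83 25.54 0.00
      vertex 20.83 25.54 9.62
    endloop
  endfacet
  facet normal 0.7548 0.6560 0.0000
    outer loop
      vertex 26.41 19.12 0.00
      vertex 20.83 25.54 9.62
      vertex 26.41 19.12 9.62
    endloop
  endfacet
  facet normal 0.2248 0.9744 0.0000
    outer loop
      vertex 20.83 25.54 0.00
      vertex 12.55 27.45 0.00
      vertex 12.55 27.45 9.62
    endloop
  endfacet
  facet normal 0.2248 0.9744 0.0000
    outer loop
      vertex 20.83 25.54 0.00
      vertex 12.55 27.45 9.62
      vertex 20.83 25.54 9.62
    endloop
  endfacet
  facet normal -0.3908 0.9205 0.0000
    outer loop
      vertex 12.55 27.45 0.00
      vertex 4.73 24.13 0.00
      vertex 4.73 24.13 9.62
    endloop
  endfacet
  facet normal -0.3908 0.9205 0.0000
    outer loop
      vertex 12.55 27.45 0.00
      vertex 4.73 24.13 9.62
      vertex 12.55 27.45 9.62
    endloop
  endfacet
  facet normal -0.8572 0.5150 0.0000
    outer loop
      vertex 4.73 24.13 0.00
      vertex 0.35 16.84 0.00
      vertex 0.35 16.84 9.62
    endloop
  endfacet
  facet normal -0.8572 0.5150 0.0000
    outer loop
      vertex 4.73 24.13 0.00
      vertex 0.35 16.84 9.62
      vertex 4.73 24.13 9.62
    endloop
  endfacet
  facet normal -0.9962 -0.0871 0.0000
    outer loop
      vertex 0.35 16.84 0.00
      vertex 1.09 8.38 0.00
      vertex 1.09 8.38 9.62
    endloop
  endfacet
  facet normal -0.9962 -0.0871 0.0000
    outer loop
      vertex 0.35 16.84 0.00
      vertex 1.09 8.38 9.62
      vertex 0.35 16.84 9.62
    endloop
  endfacet
  facet normal -0.7548 -0.6560 0.0000
    outer loop
      vertex 1.09 8.38 0.00
      vertex 6.67 1.96 0.00
      vertex 6.67 1.96 9.62
    endloop
  endfacet
  facet normal -0.7548 -0.6560 0.0000
    outer loop
      vertex 1.09 8.38 0.00
      vertex 6.67 1.96 9.62
      vertex 1.09 8.38 9.62
    endloop
  endfacet
  facet normal -0.2248 -0.9744 0.0000
    outer loop
      vertex 6.67 1.96 0.00
      vertex 14.95 0.05 0.00
      vertex 14.95 0.05 9.62
    endloop
  endfacet
  facet normal -0.2248 -0.9744 0.0000
    outer loop
      vertex 6.67 1.96 0.00
      vertex 14.95 0.05 9.62
      vertex 6.67 1.96 9.62
    endloop
  endfacet
  facet normal 0.3908 -0.9205 0.0000
    outer loop
      vertex 14.95 0.05 0.00
      vertex 22.77 3.37 0.00
      vertex 22.77 3.37 9.62
    endloop
  endfacet
  facet normal 0.3908 -0.9205 0.0000
    outer loop
      vertex 14.95 0.05 0.00
      vertex 22.77 3.37 9.62
      vertex 14.95 0.05 9.62
    endloop
  endfacet
  facet normal 0.8572 -0.5150 0.0000
    outer loop
      vertex 22.77 3.37 0.00
      vertex 27.15 10.66 0.00
      vertex 27.15 10.66 9.62
    endloop
  endfacet
  facet normal 0.8572 -0.5150 0.0000
    outer loop
      vertex 22.77 3.37 0.00
      vertex 27.15 10.66 9.62
      vertex 22.77 3.37 9.62
    endloop
  endfacet
  facet normal 0.9962 0.0871 0.0000
    outer loop
      vertex 27.15 10.66 0.00
      vertex 26.41 19.12 0.00
      vertex 26.41 19.12 9.62
    endloop
  endfacet
  facet normal 0.9962 0.0871 0.0000
    outer loop
      vertex 27.15 10.66 0.00
      vertex 26.41 19.12 9.62
      vertex 27.15 10.66 9.62
    endloop
  endfacet
endsolid part

The G0 Z moves step by Δz≈1.92 mm. Every layer's G1 loop is the same polygon, so the solid is a straight extrusion of it from z=0 to z≈9.62. Closing with flat bottom and top caps and triangulating gives 36 facets — a regular 10-sided prism (a cylinder approximated with 10 flat sides), circumscribed radius ≈ 13.8 mm, height ≈ 9.62 mm.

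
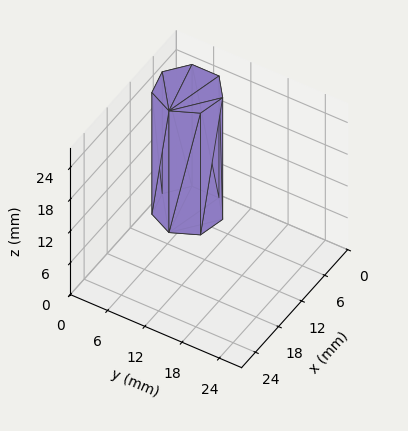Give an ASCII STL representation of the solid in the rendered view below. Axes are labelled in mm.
Reading the render: the shape is a regular 7-sided prism (a cylinder approximated with 7 flat sides), circumscribed radius ≈ 5 mm, height ≈ 23 mm (dimensions read to the nearest mm from the axis ticks). For the STL, each face is triangulated and given an outward normal.

solid part
  facet normal 0.0000 0.0000 -1.0000
    outer loop
      vertex 3.89 9.87 0.00
      vertex 8.12 8.91 0.00
      vertex 10.00 5.00 0.00
    endloop
  endfacet
  facet normal 0.0000 0.0000 -1.0000
    outer loop
      vertex 0.50 7.17 0.00
      vertex 3.89 9.87 0.00
      vertex 10.00 5.00 0.00
    endloop
  endfacet
  facet normal 0.0000 0.0000 -1.0000
    outer loop
      vertex 0.50 2.83 0.00
      vertex 0.50 7.17 0.00
      vertex 10.00 5.00 0.00
    endloop
  endfacet
  facet normal 0.0000 0.0000 -1.0000
    outer loop
      vertex 3.89 0.13 0.00
      vertex 0.50 2.83 0.00
      vertex 10.00 5.00 0.00
    endloop
  endfacet
  facet normal 0.0000 0.0000 -1.0000
    outer loop
      vertex 8.12 1.09 0.00
      vertex 3.89 0.13 0.00
      vertex 10.00 5.00 0.00
    endloop
  endfacet
  facet normal 0.0000 0.0000 1.0000
    outer loop
      vertex 10.00 5.00 23.00
      vertex 8.12 8.91 23.00
      vertex 3.89 9.87 23.00
    endloop
  endfacet
  facet normal 0.0000 0.0000 1.0000
    outer loop
      vertex 10.00 5.00 23.00
      vertex 3.89 9.87 23.00
      vertex 0.50 7.17 23.00
    endloop
  endfacet
  facet normal 0.0000 0.0000 1.0000
    outer loop
      vertex 10.00 5.00 23.00
      vertex 0.50 7.17 23.00
      vertex 0.50 2.83 23.00
    endloop
  endfacet
  facet normal 0.0000 0.0000 1.0000
    outer loop
      vertex 10.00 5.00 23.00
      vertex 0.50 2.83 23.00
      vertex 3.89 0.13 23.00
    endloop
  endfacet
  facet normal 0.0000 0.0000 1.0000
    outer loop
      vertex 10.00 5.00 23.00
      vertex 3.89 0.13 23.00
      vertex 8.12 1.09 23.00
    endloop
  endfacet
  facet normal 0.9012 0.4333 0.0000
    outer loop
      vertex 10.00 5.00 0.00
      vertex 8.12 8.91 0.00
      vertex 8.12 8.91 23.00
    endloop
  endfacet
  facet normal 0.9012 0.4333 0.0000
    outer loop
      vertex 10.00 5.00 0.00
      vertex 8.12 8.91 23.00
      vertex 10.00 5.00 23.00
    endloop
  endfacet
  facet normal 0.2213 0.9752 0.0000
    outer loop
      vertex 8.12 8.91 0.00
      vertex 3.89 9.87 0.00
      vertex 3.89 9.87 23.00
    endloop
  endfacet
  facet normal 0.2213 0.9752 0.0000
    outer loop
      vertex 8.12 8.91 0.00
      vertex 3.89 9.87 23.00
      vertex 8.12 8.91 23.00
    endloop
  endfacet
  facet normal -0.6230 0.7822 0.0000
    outer loop
      vertex 3.89 9.87 0.00
      vertex 0.50 7.17 0.00
      vertex 0.50 7.17 23.00
    endloop
  endfacet
  facet normal -0.6230 0.7822 0.0000
    outer loop
      vertex 3.89 9.87 0.00
      vertex 0.50 7.17 23.00
      vertex 3.89 9.87 23.00
    endloop
  endfacet
  facet normal -1.0000 0.0000 0.0000
    outer loop
      vertex 0.50 7.17 0.00
      vertex 0.50 2.83 0.00
      vertex 0.50 2.83 23.00
    endloop
  endfacet
  facet normal -1.0000 0.0000 0.0000
    outer loop
      vertex 0.50 7.17 0.00
      vertex 0.50 2.83 23.00
      vertex 0.50 7.17 23.00
    endloop
  endfacet
  facet normal -0.6230 -0.7822 0.0000
    outer loop
      vertex 0.50 2.83 0.00
      vertex 3.89 0.13 0.00
      vertex 3.89 0.13 23.00
    endloop
  endfacet
  facet normal -0.6230 -0.7822 0.0000
    outer loop
      vertex 0.50 2.83 0.00
      vertex 3.89 0.13 23.00
      vertex 0.50 2.83 23.00
    endloop
  endfacet
  facet normal 0.2213 -0.9752 0.0000
    outer loop
      vertex 3.89 0.13 0.00
      vertex 8.12 1.09 0.00
      vertex 8.12 1.09 23.00
    endloop
  endfacet
  facet normal 0.2213 -0.9752 0.0000
    outer loop
      vertex 3.89 0.13 0.00
      vertex 8.12 1.09 23.00
      vertex 3.89 0.13 23.00
    endloop
  endfacet
  facet normal 0.9012 -0.4333 0.0000
    outer loop
      vertex 8.12 1.09 0.00
      vertex 10.00 5.00 0.00
      vertex 10.00 5.00 23.00
    endloop
  endfacet
  facet normal 0.9012 -0.4333 0.0000
    outer loop
      vertex 8.12 1.09 0.00
      vertex 10.00 5.00 23.00
      vertex 8.12 1.09 23.00
    endloop
  endfacet
endsolid part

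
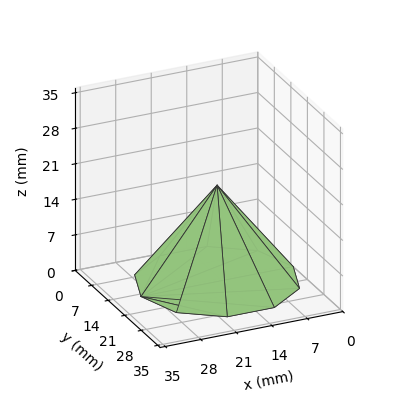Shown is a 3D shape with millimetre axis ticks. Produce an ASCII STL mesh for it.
Reading the render: the shape is a regular 10-sided pyramid, base circumscribed radius ≈ 15 mm, apex at z ≈ 19 mm (dimensions read to the nearest mm from the axis ticks). For the STL, each face is triangulated and given an outward normal.

solid part
  facet normal 0.0000 0.0000 -1.0000
    outer loop
      vertex 19.64 29.27 0.00
      vertex 27.14 23.82 0.00
      vertex 30.00 15.00 0.00
    endloop
  endfacet
  facet normal 0.0000 0.0000 -1.0000
    outer loop
      vertex 10.36 29.27 0.00
      vertex 19.64 29.27 0.00
      vertex 30.00 15.00 0.00
    endloop
  endfacet
  facet normal 0.0000 0.0000 -1.0000
    outer loop
      vertex 2.86 23.82 0.00
      vertex 10.36 29.27 0.00
      vertex 30.00 15.00 0.00
    endloop
  endfacet
  facet normal 0.0000 0.0000 -1.0000
    outer loop
      vertex 0.00 15.00 0.00
      vertex 2.86 23.82 0.00
      vertex 30.00 15.00 0.00
    endloop
  endfacet
  facet normal 0.0000 0.0000 -1.0000
    outer loop
      vertex 2.86 6.18 0.00
      vertex 0.00 15.00 0.00
      vertex 30.00 15.00 0.00
    endloop
  endfacet
  facet normal 0.0000 0.0000 -1.0000
    outer loop
      vertex 10.36 0.73 0.00
      vertex 2.86 6.18 0.00
      vertex 30.00 15.00 0.00
    endloop
  endfacet
  facet normal 0.0000 0.0000 -1.0000
    outer loop
      vertex 19.64 0.73 0.00
      vertex 10.36 0.73 0.00
      vertex 30.00 15.00 0.00
    endloop
  endfacet
  facet normal 0.0000 0.0000 -1.0000
    outer loop
      vertex 27.14 6.18 0.00
      vertex 19.64 0.73 0.00
      vertex 30.00 15.00 0.00
    endloop
  endfacet
  facet normal 0.7606 0.2466 0.6005
    outer loop
      vertex 30.00 15.00 0.00
      vertex 27.14 23.82 0.00
      vertex 15.00 15.00 19.00
    endloop
  endfacet
  facet normal 0.4700 0.6468 0.6006
    outer loop
      vertex 27.14 23.82 0.00
      vertex 19.64 29.27 0.00
      vertex 15.00 15.00 19.00
    endloop
  endfacet
  facet normal 0.0000 0.7996 0.6005
    outer loop
      vertex 19.64 29.27 0.00
      vertex 10.36 29.27 0.00
      vertex 15.00 15.00 19.00
    endloop
  endfacet
  facet normal -0.4700 0.6468 0.6006
    outer loop
      vertex 10.36 29.27 0.00
      vertex 2.86 23.82 0.00
      vertex 15.00 15.00 19.00
    endloop
  endfacet
  facet normal -0.7606 0.2466 0.6005
    outer loop
      vertex 2.86 23.82 0.00
      vertex 0.00 15.00 0.00
      vertex 15.00 15.00 19.00
    endloop
  endfacet
  facet normal -0.7606 -0.2466 0.6005
    outer loop
      vertex 0.00 15.00 0.00
      vertex 2.86 6.18 0.00
      vertex 15.00 15.00 19.00
    endloop
  endfacet
  facet normal -0.4700 -0.6468 0.6006
    outer loop
      vertex 2.86 6.18 0.00
      vertex 10.36 0.73 0.00
      vertex 15.00 15.00 19.00
    endloop
  endfacet
  facet normal 0.0000 -0.7996 0.6005
    outer loop
      vertex 10.36 0.73 0.00
      vertex 19.64 0.73 0.00
      vertex 15.00 15.00 19.00
    endloop
  endfacet
  facet normal 0.4700 -0.6468 0.6006
    outer loop
      vertex 19.64 0.73 0.00
      vertex 27.14 6.18 0.00
      vertex 15.00 15.00 19.00
    endloop
  endfacet
  facet normal 0.7606 -0.2466 0.6005
    outer loop
      vertex 27.14 6.18 0.00
      vertex 30.00 15.00 0.00
      vertex 15.00 15.00 19.00
    endloop
  endfacet
endsolid part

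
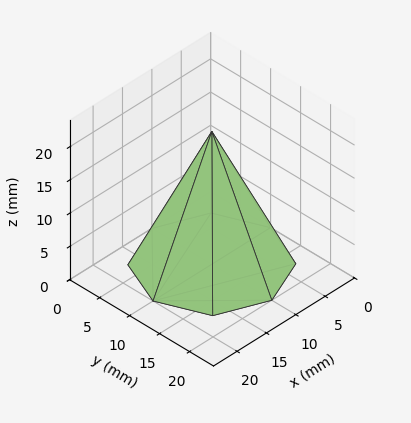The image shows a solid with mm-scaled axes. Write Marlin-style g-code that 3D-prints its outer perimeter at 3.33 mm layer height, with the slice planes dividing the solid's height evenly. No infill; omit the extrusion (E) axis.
Reading the render: the shape is a regular 8-sided pyramid, base circumscribed radius ≈ 10 mm, apex at z ≈ 20 mm (dimensions read to the nearest mm from the axis ticks). For the g-code, the solid's height is divided into equal slices at the stated Δz and each level perimeter traced with G1 moves after a G0 lift.

; perimeter-only toolpath
G21 ; units = mm
G90 ; absolute positioning
G28 ; home
; layer 1
G0 Z3.33
G0 X18.33 Y10.00
G1 X15.89 Y15.89
G1 X10.00 Y18.33
G1 X4.11 Y15.89
G1 X1.67 Y10.00
G1 X4.11 Y4.11
G1 X10.00 Y1.67
G1 X15.89 Y4.11
G1 X18.33 Y10.00
; layer 2
G0 Z6.67
G0 X16.67 Y10.00
G1 X14.71 Y14.71
G1 X10.00 Y16.67
G1 X5.29 Y14.71
G1 X3.33 Y10.00
G1 X5.29 Y5.29
G1 X10.00 Y3.33
G1 X14.71 Y5.29
G1 X16.67 Y10.00
; layer 3
G0 Z10.00
G0 X15.00 Y10.00
G1 X13.54 Y13.54
G1 X10.00 Y15.00
G1 X6.46 Y13.54
G1 X5.00 Y10.00
G1 X6.46 Y6.46
G1 X10.00 Y5.00
G1 X13.54 Y6.46
G1 X15.00 Y10.00
; layer 4
G0 Z13.33
G0 X13.33 Y10.00
G1 X12.36 Y12.36
G1 X10.00 Y13.33
G1 X7.64 Y12.36
G1 X6.67 Y10.00
G1 X7.64 Y7.64
G1 X10.00 Y6.67
G1 X12.36 Y7.64
G1 X13.33 Y10.00
; layer 5
G0 Z16.67
G0 X11.67 Y10.00
G1 X11.18 Y11.18
G1 X10.00 Y11.67
G1 X8.82 Y11.18
G1 X8.33 Y10.00
G1 X8.82 Y8.82
G1 X10.00 Y8.33
G1 X11.18 Y8.82
G1 X11.67 Y10.00
M2 ; end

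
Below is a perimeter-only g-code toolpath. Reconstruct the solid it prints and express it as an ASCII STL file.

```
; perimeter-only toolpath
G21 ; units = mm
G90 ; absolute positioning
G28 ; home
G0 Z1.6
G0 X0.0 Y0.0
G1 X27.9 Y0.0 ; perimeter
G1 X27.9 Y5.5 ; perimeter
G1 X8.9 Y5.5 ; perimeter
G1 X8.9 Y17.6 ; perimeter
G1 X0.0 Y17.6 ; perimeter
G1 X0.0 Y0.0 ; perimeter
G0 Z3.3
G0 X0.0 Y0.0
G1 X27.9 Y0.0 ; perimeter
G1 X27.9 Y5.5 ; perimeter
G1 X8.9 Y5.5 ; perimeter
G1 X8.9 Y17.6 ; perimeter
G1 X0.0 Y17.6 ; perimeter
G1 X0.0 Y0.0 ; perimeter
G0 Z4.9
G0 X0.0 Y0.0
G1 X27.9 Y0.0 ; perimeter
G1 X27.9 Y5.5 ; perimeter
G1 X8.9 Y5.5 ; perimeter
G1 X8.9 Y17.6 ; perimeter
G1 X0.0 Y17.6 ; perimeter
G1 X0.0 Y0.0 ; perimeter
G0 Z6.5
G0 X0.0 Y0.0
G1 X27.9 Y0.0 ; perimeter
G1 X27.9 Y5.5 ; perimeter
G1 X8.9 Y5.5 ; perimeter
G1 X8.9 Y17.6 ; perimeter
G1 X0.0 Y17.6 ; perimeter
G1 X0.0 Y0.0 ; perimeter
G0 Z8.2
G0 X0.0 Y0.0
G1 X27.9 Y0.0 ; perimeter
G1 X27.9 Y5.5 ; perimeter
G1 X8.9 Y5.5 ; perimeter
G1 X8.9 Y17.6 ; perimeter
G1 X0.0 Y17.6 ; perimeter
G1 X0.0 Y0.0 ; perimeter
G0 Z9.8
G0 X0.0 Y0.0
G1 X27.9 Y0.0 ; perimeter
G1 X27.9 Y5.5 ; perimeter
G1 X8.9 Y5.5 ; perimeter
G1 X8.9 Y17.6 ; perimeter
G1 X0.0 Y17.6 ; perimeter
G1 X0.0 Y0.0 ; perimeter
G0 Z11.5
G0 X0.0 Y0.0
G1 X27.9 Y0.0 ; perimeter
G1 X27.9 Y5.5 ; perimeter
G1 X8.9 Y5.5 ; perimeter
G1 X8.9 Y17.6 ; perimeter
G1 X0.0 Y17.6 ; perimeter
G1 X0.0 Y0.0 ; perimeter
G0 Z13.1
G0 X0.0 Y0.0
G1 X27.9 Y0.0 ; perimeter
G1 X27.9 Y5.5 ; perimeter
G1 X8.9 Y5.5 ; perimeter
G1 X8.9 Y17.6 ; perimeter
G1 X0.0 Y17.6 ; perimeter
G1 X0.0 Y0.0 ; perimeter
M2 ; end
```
solid part
  facet normal 0.0000 0.0000 -1.0000
    outer loop
      vertex 27.9 5.5 0.0
      vertex 27.9 0.0 0.0
      vertex 0.0 0.0 0.0
    endloop
  endfacet
  facet normal 0.0000 0.0000 -1.0000
    outer loop
      vertex 8.9 5.5 0.0
      vertex 27.9 5.5 0.0
      vertex 0.0 0.0 0.0
    endloop
  endfacet
  facet normal 0.0000 0.0000 -1.0000
    outer loop
      vertex 8.9 17.6 0.0
      vertex 8.9 5.5 0.0
      vertex 0.0 0.0 0.0
    endloop
  endfacet
  facet normal 0.0000 0.0000 -1.0000
    outer loop
      vertex 0.0 17.6 0.0
      vertex 8.9 17.6 0.0
      vertex 0.0 0.0 0.0
    endloop
  endfacet
  facet normal 0.0000 0.0000 1.0000
    outer loop
      vertex 0.0 0.0 13.1
      vertex 27.9 0.0 13.1
      vertex 27.9 5.5 13.1
    endloop
  endfacet
  facet normal 0.0000 0.0000 1.0000
    outer loop
      vertex 0.0 0.0 13.1
      vertex 27.9 5.5 13.1
      vertex 8.9 5.5 13.1
    endloop
  endfacet
  facet normal 0.0000 0.0000 1.0000
    outer loop
      vertex 0.0 0.0 13.1
      vertex 8.9 5.5 13.1
      vertex 8.9 17.6 13.1
    endloop
  endfacet
  facet normal 0.0000 0.0000 1.0000
    outer loop
      vertex 0.0 0.0 13.1
      vertex 8.9 17.6 13.1
      vertex 0.0 17.6 13.1
    endloop
  endfacet
  facet normal 0.0000 -1.0000 0.0000
    outer loop
      vertex 0.0 0.0 0.0
      vertex 27.9 0.0 0.0
      vertex 27.9 0.0 13.1
    endloop
  endfacet
  facet normal 0.0000 -1.0000 0.0000
    outer loop
      vertex 0.0 0.0 0.0
      vertex 27.9 0.0 13.1
      vertex 0.0 0.0 13.1
    endloop
  endfacet
  facet normal 1.0000 0.0000 0.0000
    outer loop
      vertex 27.9 0.0 0.0
      vertex 27.9 5.5 0.0
      vertex 27.9 5.5 13.1
    endloop
  endfacet
  facet normal 1.0000 0.0000 0.0000
    outer loop
      vertex 27.9 0.0 0.0
      vertex 27.9 5.5 13.1
      vertex 27.9 0.0 13.1
    endloop
  endfacet
  facet normal 0.0000 1.0000 0.0000
    outer loop
      vertex 27.9 5.5 0.0
      vertex 8.9 5.5 0.0
      vertex 8.9 5.5 13.1
    endloop
  endfacet
  facet normal 0.0000 1.0000 0.0000
    outer loop
      vertex 27.9 5.5 0.0
      vertex 8.9 5.5 13.1
      vertex 27.9 5.5 13.1
    endloop
  endfacet
  facet normal 1.0000 0.0000 0.0000
    outer loop
      vertex 8.9 5.5 0.0
      vertex 8.9 17.6 0.0
      vertex 8.9 17.6 13.1
    endloop
  endfacet
  facet normal 1.0000 0.0000 0.0000
    outer loop
      vertex 8.9 5.5 0.0
      vertex 8.9 17.6 13.1
      vertex 8.9 5.5 13.1
    endloop
  endfacet
  facet normal 0.0000 1.0000 0.0000
    outer loop
      vertex 8.9 17.6 0.0
      vertex 0.0 17.6 0.0
      vertex 0.0 17.6 13.1
    endloop
  endfacet
  facet normal 0.0000 1.0000 0.0000
    outer loop
      vertex 8.9 17.6 0.0
      vertex 0.0 17.6 13.1
      vertex 8.9 17.6 13.1
    endloop
  endfacet
  facet normal -1.0000 0.0000 0.0000
    outer loop
      vertex 0.0 17.6 0.0
      vertex 0.0 0.0 0.0
      vertex 0.0 0.0 13.1
    endloop
  endfacet
  facet normal -1.0000 0.0000 0.0000
    outer loop
      vertex 0.0 17.6 0.0
      vertex 0.0 0.0 13.1
      vertex 0.0 17.6 13.1
    endloop
  endfacet
endsolid part

The G0 Z moves step by Δz≈1.6 mm. Every layer's G1 loop is the same polygon, so the solid is a straight extrusion of it from z=0 to z≈13.1. Closing with flat bottom and top caps and triangulating gives 20 facets — an L-shaped prism: outer 27.9 × 17.6 mm, arm thicknesses ≈ 5.5 mm (horizontal) and 8.9 mm (vertical), extruded 13.1 mm in z.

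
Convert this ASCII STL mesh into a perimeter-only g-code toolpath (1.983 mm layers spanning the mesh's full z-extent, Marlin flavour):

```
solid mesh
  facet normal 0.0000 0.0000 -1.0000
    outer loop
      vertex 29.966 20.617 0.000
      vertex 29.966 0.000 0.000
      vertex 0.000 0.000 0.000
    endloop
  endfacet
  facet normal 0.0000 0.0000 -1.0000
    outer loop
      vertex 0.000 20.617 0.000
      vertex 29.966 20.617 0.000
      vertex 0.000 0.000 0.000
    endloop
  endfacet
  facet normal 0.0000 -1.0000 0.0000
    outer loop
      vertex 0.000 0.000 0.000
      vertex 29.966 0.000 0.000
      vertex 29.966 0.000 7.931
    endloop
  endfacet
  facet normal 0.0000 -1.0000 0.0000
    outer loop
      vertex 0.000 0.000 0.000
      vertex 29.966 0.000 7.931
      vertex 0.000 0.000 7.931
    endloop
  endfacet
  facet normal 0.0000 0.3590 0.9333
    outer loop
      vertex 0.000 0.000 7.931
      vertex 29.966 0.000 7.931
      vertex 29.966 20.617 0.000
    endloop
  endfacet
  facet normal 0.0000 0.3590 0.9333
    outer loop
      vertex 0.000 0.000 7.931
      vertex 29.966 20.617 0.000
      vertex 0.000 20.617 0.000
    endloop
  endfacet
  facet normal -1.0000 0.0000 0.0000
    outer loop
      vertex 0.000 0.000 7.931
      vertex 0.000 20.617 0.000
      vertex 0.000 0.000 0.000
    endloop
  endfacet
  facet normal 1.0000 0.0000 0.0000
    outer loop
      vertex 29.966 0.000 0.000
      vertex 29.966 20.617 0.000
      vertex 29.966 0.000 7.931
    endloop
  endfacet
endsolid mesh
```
; perimeter-only toolpath
G21 ; units = mm
G90 ; absolute positioning
G28 ; home
; layer 1
G0 Z1.983
G0 X0.000 Y0.000
G1 X29.966 Y0.000
G1 X29.966 Y15.463
G1 X0.000 Y15.463
G1 X0.000 Y0.000
; layer 2
G0 Z3.966
G0 X0.000 Y0.000
G1 X29.966 Y0.000
G1 X29.966 Y10.309
G1 X0.000 Y10.309
G1 X0.000 Y0.000
; layer 3
G0 Z5.948
G0 X0.000 Y0.000
G1 X29.966 Y0.000
G1 X29.966 Y5.154
G1 X0.000 Y5.154
G1 X0.000 Y0.000
M2 ; end

The solid is a wedge (ramp): 30 × 20.6 mm base, rising to 7.93 mm along the y=0 edge and sloping linearly to z=0 at y=20.6. Slicing at Δz = 1.983 mm — 4 equal slices spanning the solid's height, so layer i sits at z = i·h/4 — gives 3 non-empty perimeters. Each is a 4-segment closed polygon; G0 lifts to the layer z and rapids to the start vertex, then G1 traces the edges. The cross-section shrinks linearly with z (the slice at the apex is degenerate and omitted).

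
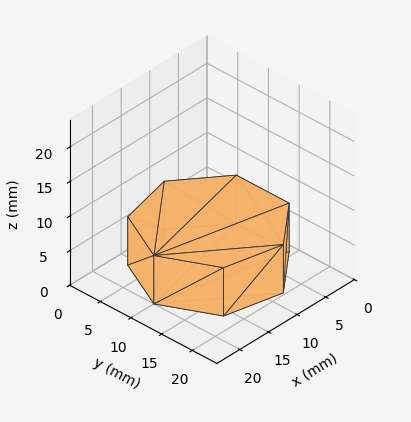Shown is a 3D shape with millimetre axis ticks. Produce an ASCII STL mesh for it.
Reading the render: the shape is a regular 7-sided prism (a cylinder approximated with 7 flat sides), circumscribed radius ≈ 10 mm, height ≈ 7 mm (dimensions read to the nearest mm from the axis ticks). For the STL, each face is triangulated and given an outward normal.

solid part
  facet normal 0.0000 0.0000 -1.0000
    outer loop
      vertex 7.8 19.7 0.0
      vertex 16.2 17.8 0.0
      vertex 20.0 10.0 0.0
    endloop
  endfacet
  facet normal 0.0000 0.0000 -1.0000
    outer loop
      vertex 1.0 14.3 0.0
      vertex 7.8 19.7 0.0
      vertex 20.0 10.0 0.0
    endloop
  endfacet
  facet normal 0.0000 0.0000 -1.0000
    outer loop
      vertex 1.0 5.7 0.0
      vertex 1.0 14.3 0.0
      vertex 20.0 10.0 0.0
    endloop
  endfacet
  facet normal 0.0000 0.0000 -1.0000
    outer loop
      vertex 7.8 0.3 0.0
      vertex 1.0 5.7 0.0
      vertex 20.0 10.0 0.0
    endloop
  endfacet
  facet normal 0.0000 0.0000 -1.0000
    outer loop
      vertex 16.2 2.2 0.0
      vertex 7.8 0.3 0.0
      vertex 20.0 10.0 0.0
    endloop
  endfacet
  facet normal 0.0000 0.0000 1.0000
    outer loop
      vertex 20.0 10.0 7.0
      vertex 16.2 17.8 7.0
      vertex 7.8 19.7 7.0
    endloop
  endfacet
  facet normal 0.0000 0.0000 1.0000
    outer loop
      vertex 20.0 10.0 7.0
      vertex 7.8 19.7 7.0
      vertex 1.0 14.3 7.0
    endloop
  endfacet
  facet normal 0.0000 0.0000 1.0000
    outer loop
      vertex 20.0 10.0 7.0
      vertex 1.0 14.3 7.0
      vertex 1.0 5.7 7.0
    endloop
  endfacet
  facet normal 0.0000 0.0000 1.0000
    outer loop
      vertex 20.0 10.0 7.0
      vertex 1.0 5.7 7.0
      vertex 7.8 0.3 7.0
    endloop
  endfacet
  facet normal 0.0000 0.0000 1.0000
    outer loop
      vertex 20.0 10.0 7.0
      vertex 7.8 0.3 7.0
      vertex 16.2 2.2 7.0
    endloop
  endfacet
  facet normal 0.8990 0.4380 0.0000
    outer loop
      vertex 20.0 10.0 0.0
      vertex 16.2 17.8 0.0
      vertex 16.2 17.8 7.0
    endloop
  endfacet
  facet normal 0.8990 0.4380 0.0000
    outer loop
      vertex 20.0 10.0 0.0
      vertex 16.2 17.8 7.0
      vertex 20.0 10.0 7.0
    endloop
  endfacet
  facet normal 0.2206 0.9754 0.0000
    outer loop
      vertex 16.2 17.8 0.0
      vertex 7.8 19.7 0.0
      vertex 7.8 19.7 7.0
    endloop
  endfacet
  facet normal 0.2206 0.9754 0.0000
    outer loop
      vertex 16.2 17.8 0.0
      vertex 7.8 19.7 7.0
      vertex 16.2 17.8 7.0
    endloop
  endfacet
  facet normal -0.6219 0.7831 0.0000
    outer loop
      vertex 7.8 19.7 0.0
      vertex 1.0 14.3 0.0
      vertex 1.0 14.3 7.0
    endloop
  endfacet
  facet normal -0.6219 0.7831 0.0000
    outer loop
      vertex 7.8 19.7 0.0
      vertex 1.0 14.3 7.0
      vertex 7.8 19.7 7.0
    endloop
  endfacet
  facet normal -1.0000 0.0000 0.0000
    outer loop
      vertex 1.0 14.3 0.0
      vertex 1.0 5.7 0.0
      vertex 1.0 5.7 7.0
    endloop
  endfacet
  facet normal -1.0000 0.0000 0.0000
    outer loop
      vertex 1.0 14.3 0.0
      vertex 1.0 5.7 7.0
      vertex 1.0 14.3 7.0
    endloop
  endfacet
  facet normal -0.6219 -0.7831 0.0000
    outer loop
      vertex 1.0 5.7 0.0
      vertex 7.8 0.3 0.0
      vertex 7.8 0.3 7.0
    endloop
  endfacet
  facet normal -0.6219 -0.7831 0.0000
    outer loop
      vertex 1.0 5.7 0.0
      vertex 7.8 0.3 7.0
      vertex 1.0 5.7 7.0
    endloop
  endfacet
  facet normal 0.2206 -0.9754 0.0000
    outer loop
      vertex 7.8 0.3 0.0
      vertex 16.2 2.2 0.0
      vertex 16.2 2.2 7.0
    endloop
  endfacet
  facet normal 0.2206 -0.9754 0.0000
    outer loop
      vertex 7.8 0.3 0.0
      vertex 16.2 2.2 7.0
      vertex 7.8 0.3 7.0
    endloop
  endfacet
  facet normal 0.8990 -0.4380 0.0000
    outer loop
      vertex 16.2 2.2 0.0
      vertex 20.0 10.0 0.0
      vertex 20.0 10.0 7.0
    endloop
  endfacet
  facet normal 0.8990 -0.4380 0.0000
    outer loop
      vertex 16.2 2.2 0.0
      vertex 20.0 10.0 7.0
      vertex 16.2 2.2 7.0
    endloop
  endfacet
endsolid part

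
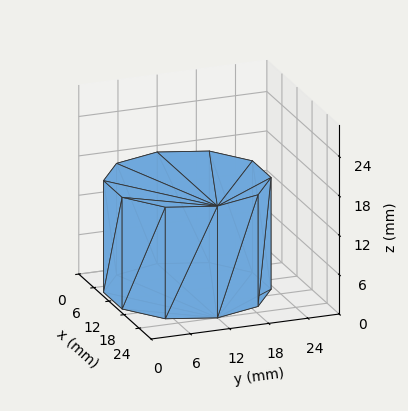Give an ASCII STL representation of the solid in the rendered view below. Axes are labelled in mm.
Reading the render: the shape is a regular 10-sided prism (a cylinder approximated with 10 flat sides), circumscribed radius ≈ 12 mm, height ≈ 17 mm (dimensions read to the nearest mm from the axis ticks). For the STL, each face is triangulated and given an outward normal.

solid part
  facet normal 0.0000 0.0000 -1.0000
    outer loop
      vertex 15.7 23.4 0.0
      vertex 21.7 19.1 0.0
      vertex 24.0 12.0 0.0
    endloop
  endfacet
  facet normal 0.0000 0.0000 -1.0000
    outer loop
      vertex 8.3 23.4 0.0
      vertex 15.7 23.4 0.0
      vertex 24.0 12.0 0.0
    endloop
  endfacet
  facet normal 0.0000 0.0000 -1.0000
    outer loop
      vertex 2.3 19.1 0.0
      vertex 8.3 23.4 0.0
      vertex 24.0 12.0 0.0
    endloop
  endfacet
  facet normal 0.0000 0.0000 -1.0000
    outer loop
      vertex 0.0 12.0 0.0
      vertex 2.3 19.1 0.0
      vertex 24.0 12.0 0.0
    endloop
  endfacet
  facet normal 0.0000 0.0000 -1.0000
    outer loop
      vertex 2.3 4.9 0.0
      vertex 0.0 12.0 0.0
      vertex 24.0 12.0 0.0
    endloop
  endfacet
  facet normal 0.0000 0.0000 -1.0000
    outer loop
      vertex 8.3 0.6 0.0
      vertex 2.3 4.9 0.0
      vertex 24.0 12.0 0.0
    endloop
  endfacet
  facet normal 0.0000 0.0000 -1.0000
    outer loop
      vertex 15.7 0.6 0.0
      vertex 8.3 0.6 0.0
      vertex 24.0 12.0 0.0
    endloop
  endfacet
  facet normal 0.0000 0.0000 -1.0000
    outer loop
      vertex 21.7 4.9 0.0
      vertex 15.7 0.6 0.0
      vertex 24.0 12.0 0.0
    endloop
  endfacet
  facet normal 0.0000 0.0000 1.0000
    outer loop
      vertex 24.0 12.0 17.0
      vertex 21.7 19.1 17.0
      vertex 15.7 23.4 17.0
    endloop
  endfacet
  facet normal 0.0000 0.0000 1.0000
    outer loop
      vertex 24.0 12.0 17.0
      vertex 15.7 23.4 17.0
      vertex 8.3 23.4 17.0
    endloop
  endfacet
  facet normal 0.0000 0.0000 1.0000
    outer loop
      vertex 24.0 12.0 17.0
      vertex 8.3 23.4 17.0
      vertex 2.3 19.1 17.0
    endloop
  endfacet
  facet normal 0.0000 0.0000 1.0000
    outer loop
      vertex 24.0 12.0 17.0
      vertex 2.3 19.1 17.0
      vertex 0.0 12.0 17.0
    endloop
  endfacet
  facet normal 0.0000 0.0000 1.0000
    outer loop
      vertex 24.0 12.0 17.0
      vertex 0.0 12.0 17.0
      vertex 2.3 4.9 17.0
    endloop
  endfacet
  facet normal 0.0000 0.0000 1.0000
    outer loop
      vertex 24.0 12.0 17.0
      vertex 2.3 4.9 17.0
      vertex 8.3 0.6 17.0
    endloop
  endfacet
  facet normal 0.0000 0.0000 1.0000
    outer loop
      vertex 24.0 12.0 17.0
      vertex 8.3 0.6 17.0
      vertex 15.7 0.6 17.0
    endloop
  endfacet
  facet normal 0.0000 0.0000 1.0000
    outer loop
      vertex 24.0 12.0 17.0
      vertex 15.7 0.6 17.0
      vertex 21.7 4.9 17.0
    endloop
  endfacet
  facet normal 0.9513 0.3082 0.0000
    outer loop
      vertex 24.0 12.0 0.0
      vertex 21.7 19.1 0.0
      vertex 21.7 19.1 17.0
    endloop
  endfacet
  facet normal 0.9513 0.3082 0.0000
    outer loop
      vertex 24.0 12.0 0.0
      vertex 21.7 19.1 17.0
      vertex 24.0 12.0 17.0
    endloop
  endfacet
  facet normal 0.5825 0.8128 0.0000
    outer loop
      vertex 21.7 19.1 0.0
      vertex 15.7 23.4 0.0
      vertex 15.7 23.4 17.0
    endloop
  endfacet
  facet normal 0.5825 0.8128 0.0000
    outer loop
      vertex 21.7 19.1 0.0
      vertex 15.7 23.4 17.0
      vertex 21.7 19.1 17.0
    endloop
  endfacet
  facet normal 0.0000 1.0000 0.0000
    outer loop
      vertex 15.7 23.4 0.0
      vertex 8.3 23.4 0.0
      vertex 8.3 23.4 17.0
    endloop
  endfacet
  facet normal 0.0000 1.0000 0.0000
    outer loop
      vertex 15.7 23.4 0.0
      vertex 8.3 23.4 17.0
      vertex 15.7 23.4 17.0
    endloop
  endfacet
  facet normal -0.5825 0.8128 0.0000
    outer loop
      vertex 8.3 23.4 0.0
      vertex 2.3 19.1 0.0
      vertex 2.3 19.1 17.0
    endloop
  endfacet
  facet normal -0.5825 0.8128 0.0000
    outer loop
      vertex 8.3 23.4 0.0
      vertex 2.3 19.1 17.0
      vertex 8.3 23.4 17.0
    endloop
  endfacet
  facet normal -0.9513 0.3082 0.0000
    outer loop
      vertex 2.3 19.1 0.0
      vertex 0.0 12.0 0.0
      vertex 0.0 12.0 17.0
    endloop
  endfacet
  facet normal -0.9513 0.3082 0.0000
    outer loop
      vertex 2.3 19.1 0.0
      vertex 0.0 12.0 17.0
      vertex 2.3 19.1 17.0
    endloop
  endfacet
  facet normal -0.9513 -0.3082 0.0000
    outer loop
      vertex 0.0 12.0 0.0
      vertex 2.3 4.9 0.0
      vertex 2.3 4.9 17.0
    endloop
  endfacet
  facet normal -0.9513 -0.3082 0.0000
    outer loop
      vertex 0.0 12.0 0.0
      vertex 2.3 4.9 17.0
      vertex 0.0 12.0 17.0
    endloop
  endfacet
  facet normal -0.5825 -0.8128 0.0000
    outer loop
      vertex 2.3 4.9 0.0
      vertex 8.3 0.6 0.0
      vertex 8.3 0.6 17.0
    endloop
  endfacet
  facet normal -0.5825 -0.8128 0.0000
    outer loop
      vertex 2.3 4.9 0.0
      vertex 8.3 0.6 17.0
      vertex 2.3 4.9 17.0
    endloop
  endfacet
  facet normal 0.0000 -1.0000 0.0000
    outer loop
      vertex 8.3 0.6 0.0
      vertex 15.7 0.6 0.0
      vertex 15.7 0.6 17.0
    endloop
  endfacet
  facet normal 0.0000 -1.0000 0.0000
    outer loop
      vertex 8.3 0.6 0.0
      vertex 15.7 0.6 17.0
      vertex 8.3 0.6 17.0
    endloop
  endfacet
  facet normal 0.5825 -0.8128 0.0000
    outer loop
      vertex 15.7 0.6 0.0
      vertex 21.7 4.9 0.0
      vertex 21.7 4.9 17.0
    endloop
  endfacet
  facet normal 0.5825 -0.8128 0.0000
    outer loop
      vertex 15.7 0.6 0.0
      vertex 21.7 4.9 17.0
      vertex 15.7 0.6 17.0
    endloop
  endfacet
  facet normal 0.9513 -0.3082 0.0000
    outer loop
      vertex 21.7 4.9 0.0
      vertex 24.0 12.0 0.0
      vertex 24.0 12.0 17.0
    endloop
  endfacet
  facet normal 0.9513 -0.3082 0.0000
    outer loop
      vertex 21.7 4.9 0.0
      vertex 24.0 12.0 17.0
      vertex 21.7 4.9 17.0
    endloop
  endfacet
endsolid part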